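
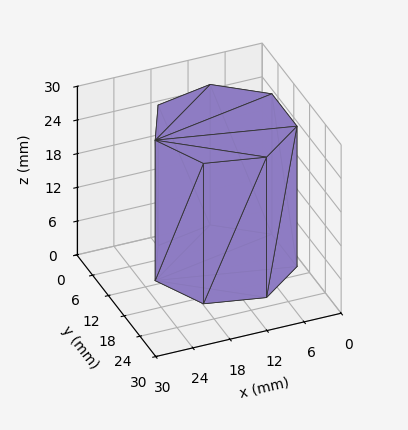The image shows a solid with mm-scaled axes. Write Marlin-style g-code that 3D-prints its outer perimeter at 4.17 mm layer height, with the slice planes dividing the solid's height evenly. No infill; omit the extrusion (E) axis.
Reading the render: the shape is a regular 7-sided prism (a cylinder approximated with 7 flat sides), circumscribed radius ≈ 11 mm, height ≈ 25 mm (dimensions read to the nearest mm from the axis ticks). For the g-code, the solid's height is divided into equal slices at the stated Δz and each level perimeter traced with G1 moves after a G0 lift.

; perimeter-only toolpath
G21 ; units = mm
G90 ; absolute positioning
G28 ; home
; layer 1
G0 Z4.17
G0 X22.00 Y11.00
G1 X17.86 Y19.60
G1 X8.55 Y21.72
G1 X1.09 Y15.77
G1 X1.09 Y6.23
G1 X8.55 Y0.28
G1 X17.86 Y2.40
G1 X22.00 Y11.00
; layer 2
G0 Z8.33
G0 X22.00 Y11.00
G1 X17.86 Y19.60
G1 X8.55 Y21.72
G1 X1.09 Y15.77
G1 X1.09 Y6.23
G1 X8.55 Y0.28
G1 X17.86 Y2.40
G1 X22.00 Y11.00
; layer 3
G0 Z12.50
G0 X22.00 Y11.00
G1 X17.86 Y19.60
G1 X8.55 Y21.72
G1 X1.09 Y15.77
G1 X1.09 Y6.23
G1 X8.55 Y0.28
G1 X17.86 Y2.40
G1 X22.00 Y11.00
; layer 4
G0 Z16.67
G0 X22.00 Y11.00
G1 X17.86 Y19.60
G1 X8.55 Y21.72
G1 X1.09 Y15.77
G1 X1.09 Y6.23
G1 X8.55 Y0.28
G1 X17.86 Y2.40
G1 X22.00 Y11.00
; layer 5
G0 Z20.83
G0 X22.00 Y11.00
G1 X17.86 Y19.60
G1 X8.55 Y21.72
G1 X1.09 Y15.77
G1 X1.09 Y6.23
G1 X8.55 Y0.28
G1 X17.86 Y2.40
G1 X22.00 Y11.00
; layer 6
G0 Z25.00
G0 X22.00 Y11.00
G1 X17.86 Y19.60
G1 X8.55 Y21.72
G1 X1.09 Y15.77
G1 X1.09 Y6.23
G1 X8.55 Y0.28
G1 X17.86 Y2.40
G1 X22.00 Y11.00
M2 ; end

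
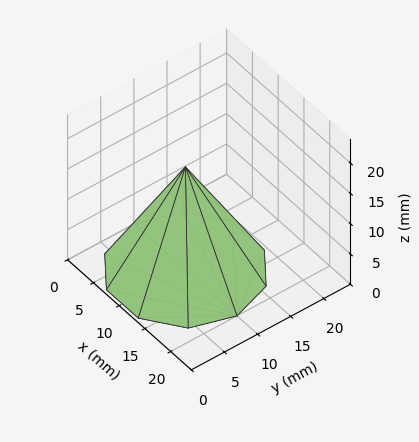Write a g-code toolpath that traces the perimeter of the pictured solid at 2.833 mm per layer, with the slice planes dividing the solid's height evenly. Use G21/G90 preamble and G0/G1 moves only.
Reading the render: the shape is a regular 10-sided pyramid, base circumscribed radius ≈ 10 mm, apex at z ≈ 17 mm (dimensions read to the nearest mm from the axis ticks). For the g-code, the solid's height is divided into equal slices at the stated Δz and each level perimeter traced with G1 moves after a G0 lift.

; perimeter-only toolpath
G21 ; units = mm
G90 ; absolute positioning
G28 ; home
; layer 1
G0 Z2.833
G0 X18.333 Y10.000
G1 X16.742 Y14.898
G1 X12.575 Y17.926
G1 X7.425 Y17.926
G1 X3.258 Y14.898
G1 X1.667 Y10.000
G1 X3.258 Y5.102
G1 X7.425 Y2.074
G1 X12.575 Y2.074
G1 X16.742 Y5.102
G1 X18.333 Y10.000
; layer 2
G0 Z5.667
G0 X16.667 Y10.000
G1 X15.393 Y13.919
G1 X12.060 Y16.341
G1 X7.940 Y16.341
G1 X4.607 Y13.919
G1 X3.333 Y10.000
G1 X4.607 Y6.081
G1 X7.940 Y3.659
G1 X12.060 Y3.659
G1 X15.393 Y6.081
G1 X16.667 Y10.000
; layer 3
G0 Z8.500
G0 X15.000 Y10.000
G1 X14.045 Y12.939
G1 X11.545 Y14.755
G1 X8.455 Y14.755
G1 X5.955 Y12.939
G1 X5.000 Y10.000
G1 X5.955 Y7.061
G1 X8.455 Y5.245
G1 X11.545 Y5.245
G1 X14.045 Y7.061
G1 X15.000 Y10.000
; layer 4
G0 Z11.333
G0 X13.333 Y10.000
G1 X12.697 Y11.959
G1 X11.030 Y13.170
G1 X8.970 Y13.170
G1 X7.303 Y11.959
G1 X6.667 Y10.000
G1 X7.303 Y8.041
G1 X8.970 Y6.830
G1 X11.030 Y6.830
G1 X12.697 Y8.041
G1 X13.333 Y10.000
; layer 5
G0 Z14.167
G0 X11.667 Y10.000
G1 X11.348 Y10.980
G1 X10.515 Y11.585
G1 X9.485 Y11.585
G1 X8.652 Y10.980
G1 X8.333 Y10.000
G1 X8.652 Y9.020
G1 X9.485 Y8.415
G1 X10.515 Y8.415
G1 X11.348 Y9.020
G1 X11.667 Y10.000
M2 ; end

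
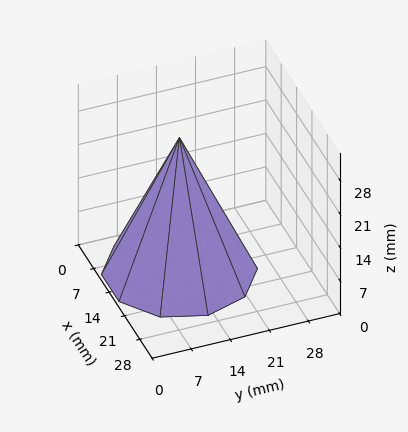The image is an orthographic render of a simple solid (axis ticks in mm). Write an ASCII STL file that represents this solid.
Reading the render: the shape is a regular 10-sided pyramid, base circumscribed radius ≈ 13 mm, apex at z ≈ 28 mm (dimensions read to the nearest mm from the axis ticks). For the STL, each face is triangulated and given an outward normal.

solid part
  facet normal 0.0000 0.0000 -1.0000
    outer loop
      vertex 17.0 25.4 0.0
      vertex 23.5 20.6 0.0
      vertex 26.0 13.0 0.0
    endloop
  endfacet
  facet normal 0.0000 0.0000 -1.0000
    outer loop
      vertex 9.0 25.4 0.0
      vertex 17.0 25.4 0.0
      vertex 26.0 13.0 0.0
    endloop
  endfacet
  facet normal 0.0000 0.0000 -1.0000
    outer loop
      vertex 2.5 20.6 0.0
      vertex 9.0 25.4 0.0
      vertex 26.0 13.0 0.0
    endloop
  endfacet
  facet normal 0.0000 0.0000 -1.0000
    outer loop
      vertex 0.0 13.0 0.0
      vertex 2.5 20.6 0.0
      vertex 26.0 13.0 0.0
    endloop
  endfacet
  facet normal 0.0000 0.0000 -1.0000
    outer loop
      vertex 2.5 5.4 0.0
      vertex 0.0 13.0 0.0
      vertex 26.0 13.0 0.0
    endloop
  endfacet
  facet normal 0.0000 0.0000 -1.0000
    outer loop
      vertex 9.0 0.6 0.0
      vertex 2.5 5.4 0.0
      vertex 26.0 13.0 0.0
    endloop
  endfacet
  facet normal 0.0000 0.0000 -1.0000
    outer loop
      vertex 17.0 0.6 0.0
      vertex 9.0 0.6 0.0
      vertex 26.0 13.0 0.0
    endloop
  endfacet
  facet normal 0.0000 0.0000 -1.0000
    outer loop
      vertex 23.5 5.4 0.0
      vertex 17.0 0.6 0.0
      vertex 26.0 13.0 0.0
    endloop
  endfacet
  facet normal 0.8691 0.2859 0.4035
    outer loop
      vertex 26.0 13.0 0.0
      vertex 23.5 20.6 0.0
      vertex 13.0 13.0 28.0
    endloop
  endfacet
  facet normal 0.5435 0.7360 0.4036
    outer loop
      vertex 23.5 20.6 0.0
      vertex 17.0 25.4 0.0
      vertex 13.0 13.0 28.0
    endloop
  endfacet
  facet normal 0.0000 0.9143 0.4049
    outer loop
      vertex 17.0 25.4 0.0
      vertex 9.0 25.4 0.0
      vertex 13.0 13.0 28.0
    endloop
  endfacet
  facet normal -0.5435 0.7360 0.4036
    outer loop
      vertex 9.0 25.4 0.0
      vertex 2.5 20.6 0.0
      vertex 13.0 13.0 28.0
    endloop
  endfacet
  facet normal -0.8691 0.2859 0.4035
    outer loop
      vertex 2.5 20.6 0.0
      vertex 0.0 13.0 0.0
      vertex 13.0 13.0 28.0
    endloop
  endfacet
  facet normal -0.8691 -0.2859 0.4035
    outer loop
      vertex 0.0 13.0 0.0
      vertex 2.5 5.4 0.0
      vertex 13.0 13.0 28.0
    endloop
  endfacet
  facet normal -0.5435 -0.7360 0.4036
    outer loop
      vertex 2.5 5.4 0.0
      vertex 9.0 0.6 0.0
      vertex 13.0 13.0 28.0
    endloop
  endfacet
  facet normal 0.0000 -0.9143 0.4049
    outer loop
      vertex 9.0 0.6 0.0
      vertex 17.0 0.6 0.0
      vertex 13.0 13.0 28.0
    endloop
  endfacet
  facet normal 0.5435 -0.7360 0.4036
    outer loop
      vertex 17.0 0.6 0.0
      vertex 23.5 5.4 0.0
      vertex 13.0 13.0 28.0
    endloop
  endfacet
  facet normal 0.8691 -0.2859 0.4035
    outer loop
      vertex 23.5 5.4 0.0
      vertex 26.0 13.0 0.0
      vertex 13.0 13.0 28.0
    endloop
  endfacet
endsolid part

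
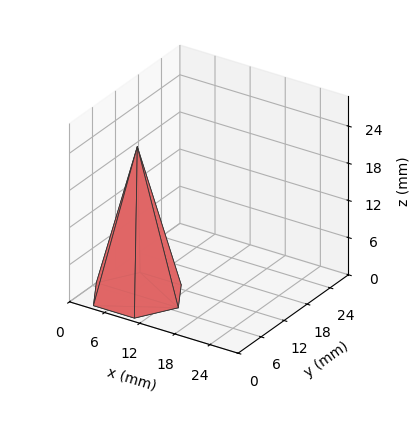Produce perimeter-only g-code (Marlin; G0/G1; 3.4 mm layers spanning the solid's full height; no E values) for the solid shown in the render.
Reading the render: the shape is a regular 6-sided pyramid, base circumscribed radius ≈ 7 mm, apex at z ≈ 24 mm (dimensions read to the nearest mm from the axis ticks). For the g-code, the solid's height is divided into equal slices at the stated Δz and each level perimeter traced with G1 moves after a G0 lift.

; perimeter-only toolpath
G21 ; units = mm
G90 ; absolute positioning
G28 ; home
; layer 1
G0 Z3.4
G0 X13.0 Y7.0
G1 X10.0 Y12.2
G1 X4.0 Y12.2
G1 X1.0 Y7.0
G1 X4.0 Y1.8
G1 X10.0 Y1.8
G1 X13.0 Y7.0
; layer 2
G0 Z6.9
G0 X12.0 Y7.0
G1 X9.5 Y11.4
G1 X4.5 Y11.4
G1 X2.0 Y7.0
G1 X4.5 Y2.6
G1 X9.5 Y2.6
G1 X12.0 Y7.0
; layer 3
G0 Z10.3
G0 X11.0 Y7.0
G1 X9.0 Y10.5
G1 X5.0 Y10.5
G1 X3.0 Y7.0
G1 X5.0 Y3.5
G1 X9.0 Y3.5
G1 X11.0 Y7.0
; layer 4
G0 Z13.7
G0 X10.0 Y7.0
G1 X8.5 Y9.6
G1 X5.5 Y9.6
G1 X4.0 Y7.0
G1 X5.5 Y4.4
G1 X8.5 Y4.4
G1 X10.0 Y7.0
; layer 5
G0 Z17.1
G0 X9.0 Y7.0
G1 X8.0 Y8.7
G1 X6.0 Y8.7
G1 X5.0 Y7.0
G1 X6.0 Y5.3
G1 X8.0 Y5.3
G1 X9.0 Y7.0
; layer 6
G0 Z20.6
G0 X8.0 Y7.0
G1 X7.5 Y7.9
G1 X6.5 Y7.9
G1 X6.0 Y7.0
G1 X6.5 Y6.1
G1 X7.5 Y6.1
G1 X8.0 Y7.0
M2 ; end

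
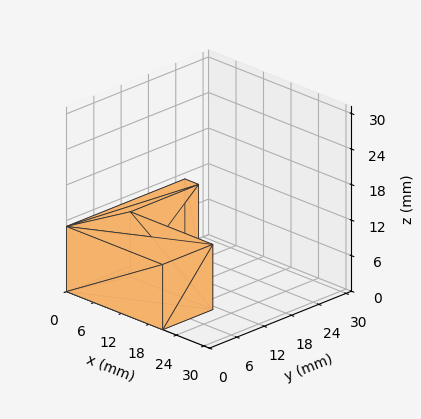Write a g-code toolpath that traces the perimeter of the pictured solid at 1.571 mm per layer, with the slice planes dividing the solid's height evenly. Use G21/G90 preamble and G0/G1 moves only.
Reading the render: the shape is an L-shaped prism: outer 21 × 26 mm, arm thicknesses ≈ 11 mm (horizontal) and 3 mm (vertical), extruded 11 mm in z (dimensions read to the nearest mm from the axis ticks). For the g-code, the solid's height is divided into equal slices at the stated Δz and each level perimeter traced with G1 moves after a G0 lift.

; perimeter-only toolpath
G21 ; units = mm
G90 ; absolute positioning
G28 ; home
; layer 1
G0 Z1.571
G0 X0.000 Y0.000
G1 X21.000 Y0.000
G1 X21.000 Y11.000
G1 X3.000 Y11.000
G1 X3.000 Y26.000
G1 X0.000 Y26.000
G1 X0.000 Y0.000
; layer 2
G0 Z3.143
G0 X0.000 Y0.000
G1 X21.000 Y0.000
G1 X21.000 Y11.000
G1 X3.000 Y11.000
G1 X3.000 Y26.000
G1 X0.000 Y26.000
G1 X0.000 Y0.000
; layer 3
G0 Z4.714
G0 X0.000 Y0.000
G1 X21.000 Y0.000
G1 X21.000 Y11.000
G1 X3.000 Y11.000
G1 X3.000 Y26.000
G1 X0.000 Y26.000
G1 X0.000 Y0.000
; layer 4
G0 Z6.286
G0 X0.000 Y0.000
G1 X21.000 Y0.000
G1 X21.000 Y11.000
G1 X3.000 Y11.000
G1 X3.000 Y26.000
G1 X0.000 Y26.000
G1 X0.000 Y0.000
; layer 5
G0 Z7.857
G0 X0.000 Y0.000
G1 X21.000 Y0.000
G1 X21.000 Y11.000
G1 X3.000 Y11.000
G1 X3.000 Y26.000
G1 X0.000 Y26.000
G1 X0.000 Y0.000
; layer 6
G0 Z9.429
G0 X0.000 Y0.000
G1 X21.000 Y0.000
G1 X21.000 Y11.000
G1 X3.000 Y11.000
G1 X3.000 Y26.000
G1 X0.000 Y26.000
G1 X0.000 Y0.000
; layer 7
G0 Z11.000
G0 X0.000 Y0.000
G1 X21.000 Y0.000
G1 X21.000 Y11.000
G1 X3.000 Y11.000
G1 X3.000 Y26.000
G1 X0.000 Y26.000
G1 X0.000 Y0.000
M2 ; end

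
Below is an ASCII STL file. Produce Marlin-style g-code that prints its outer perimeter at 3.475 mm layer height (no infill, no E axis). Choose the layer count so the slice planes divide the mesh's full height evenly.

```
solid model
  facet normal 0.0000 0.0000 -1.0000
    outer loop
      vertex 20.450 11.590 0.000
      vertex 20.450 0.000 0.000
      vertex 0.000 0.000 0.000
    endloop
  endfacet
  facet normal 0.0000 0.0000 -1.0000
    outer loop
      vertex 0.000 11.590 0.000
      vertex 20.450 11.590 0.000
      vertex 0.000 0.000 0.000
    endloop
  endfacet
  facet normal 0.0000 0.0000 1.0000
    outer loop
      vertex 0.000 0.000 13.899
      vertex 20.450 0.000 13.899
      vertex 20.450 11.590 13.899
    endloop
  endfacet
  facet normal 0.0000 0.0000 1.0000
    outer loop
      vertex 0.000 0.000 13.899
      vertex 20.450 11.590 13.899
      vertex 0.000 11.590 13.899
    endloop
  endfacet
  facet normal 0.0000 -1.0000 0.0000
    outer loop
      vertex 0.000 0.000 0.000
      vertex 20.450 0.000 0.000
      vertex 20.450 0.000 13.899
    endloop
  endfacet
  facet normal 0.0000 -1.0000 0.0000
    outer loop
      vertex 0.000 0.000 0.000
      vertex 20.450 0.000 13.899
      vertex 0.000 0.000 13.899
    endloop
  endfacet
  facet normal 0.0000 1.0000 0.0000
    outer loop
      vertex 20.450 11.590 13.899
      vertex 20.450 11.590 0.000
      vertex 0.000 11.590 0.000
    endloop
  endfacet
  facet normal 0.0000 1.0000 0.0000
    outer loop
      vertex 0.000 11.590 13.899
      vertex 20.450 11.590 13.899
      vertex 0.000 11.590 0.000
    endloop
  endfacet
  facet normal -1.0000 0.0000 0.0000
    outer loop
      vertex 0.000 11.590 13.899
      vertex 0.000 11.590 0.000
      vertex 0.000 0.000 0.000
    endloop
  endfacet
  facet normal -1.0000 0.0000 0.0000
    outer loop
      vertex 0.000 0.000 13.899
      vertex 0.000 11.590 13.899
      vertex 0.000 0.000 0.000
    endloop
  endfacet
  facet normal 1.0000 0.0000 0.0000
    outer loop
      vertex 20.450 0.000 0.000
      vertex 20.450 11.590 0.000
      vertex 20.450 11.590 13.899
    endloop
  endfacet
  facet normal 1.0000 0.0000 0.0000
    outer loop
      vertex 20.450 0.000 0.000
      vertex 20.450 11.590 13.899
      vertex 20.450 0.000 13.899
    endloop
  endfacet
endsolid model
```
; perimeter-only toolpath
G21 ; units = mm
G90 ; absolute positioning
G28 ; home
; layer 1
G0 Z3.475
G0 X0.000 Y0.000
G1 X20.450 Y0.000
G1 X20.450 Y11.590
G1 X0.000 Y11.590
G1 X0.000 Y0.000
; layer 2
G0 Z6.949
G0 X0.000 Y0.000
G1 X20.450 Y0.000
G1 X20.450 Y11.590
G1 X0.000 Y11.590
G1 X0.000 Y0.000
; layer 3
G0 Z10.424
G0 X0.000 Y0.000
G1 X20.450 Y0.000
G1 X20.450 Y11.590
G1 X0.000 Y11.590
G1 X0.000 Y0.000
; layer 4
G0 Z13.899
G0 X0.000 Y0.000
G1 X20.450 Y0.000
G1 X20.450 Y11.590
G1 X0.000 Y11.590
G1 X0.000 Y0.000
M2 ; end

The solid is a rectangular box, roughly 20.4 × 11.6 mm footprint and 13.9 mm tall. Slicing at Δz = 3.475 mm — 4 equal slices spanning the solid's height, so layer i sits at z = i·h/4 — gives 4 non-empty perimeters. Each is a 4-segment closed polygon; G0 lifts to the layer z and rapids to the start vertex, then G1 traces the edges.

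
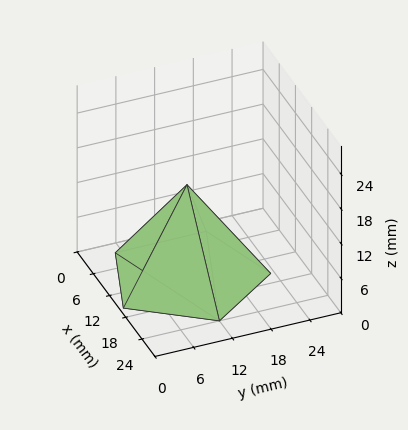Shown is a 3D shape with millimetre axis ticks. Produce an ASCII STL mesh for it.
Reading the render: the shape is a regular 5-sided pyramid, base circumscribed radius ≈ 12 mm, apex at z ≈ 16 mm (dimensions read to the nearest mm from the axis ticks). For the STL, each face is triangulated and given an outward normal.

solid part
  facet normal 0.0000 0.0000 -1.0000
    outer loop
      vertex 2.292 19.053 0.000
      vertex 15.708 23.413 0.000
      vertex 24.000 12.000 0.000
    endloop
  endfacet
  facet normal 0.0000 0.0000 -1.0000
    outer loop
      vertex 2.292 4.947 0.000
      vertex 2.292 19.053 0.000
      vertex 24.000 12.000 0.000
    endloop
  endfacet
  facet normal 0.0000 0.0000 -1.0000
    outer loop
      vertex 15.708 0.587 0.000
      vertex 2.292 4.947 0.000
      vertex 24.000 12.000 0.000
    endloop
  endfacet
  facet normal 0.6917 0.5025 0.5187
    outer loop
      vertex 24.000 12.000 0.000
      vertex 15.708 23.413 0.000
      vertex 12.000 12.000 16.000
    endloop
  endfacet
  facet normal -0.2642 0.8131 0.5187
    outer loop
      vertex 15.708 23.413 0.000
      vertex 2.292 19.053 0.000
      vertex 12.000 12.000 16.000
    endloop
  endfacet
  facet normal -0.8549 0.0000 0.5187
    outer loop
      vertex 2.292 19.053 0.000
      vertex 2.292 4.947 0.000
      vertex 12.000 12.000 16.000
    endloop
  endfacet
  facet normal -0.2642 -0.8131 0.5187
    outer loop
      vertex 2.292 4.947 0.000
      vertex 15.708 0.587 0.000
      vertex 12.000 12.000 16.000
    endloop
  endfacet
  facet normal 0.6917 -0.5025 0.5187
    outer loop
      vertex 15.708 0.587 0.000
      vertex 24.000 12.000 0.000
      vertex 12.000 12.000 16.000
    endloop
  endfacet
endsolid part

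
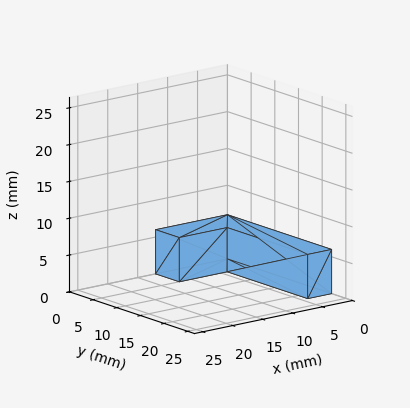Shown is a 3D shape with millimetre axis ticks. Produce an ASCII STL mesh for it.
Reading the render: the shape is an L-shaped prism: outer 12 × 22 mm, arm thicknesses ≈ 5 mm (horizontal) and 4 mm (vertical), extruded 6 mm in z (dimensions read to the nearest mm from the axis ticks). For the STL, each face is triangulated and given an outward normal.

solid part
  facet normal 0.0000 0.0000 -1.0000
    outer loop
      vertex 12.0 5.0 0.0
      vertex 12.0 0.0 0.0
      vertex 0.0 0.0 0.0
    endloop
  endfacet
  facet normal 0.0000 0.0000 -1.0000
    outer loop
      vertex 4.0 5.0 0.0
      vertex 12.0 5.0 0.0
      vertex 0.0 0.0 0.0
    endloop
  endfacet
  facet normal 0.0000 0.0000 -1.0000
    outer loop
      vertex 4.0 22.0 0.0
      vertex 4.0 5.0 0.0
      vertex 0.0 0.0 0.0
    endloop
  endfacet
  facet normal 0.0000 0.0000 -1.0000
    outer loop
      vertex 0.0 22.0 0.0
      vertex 4.0 22.0 0.0
      vertex 0.0 0.0 0.0
    endloop
  endfacet
  facet normal 0.0000 0.0000 1.0000
    outer loop
      vertex 0.0 0.0 6.0
      vertex 12.0 0.0 6.0
      vertex 12.0 5.0 6.0
    endloop
  endfacet
  facet normal 0.0000 0.0000 1.0000
    outer loop
      vertex 0.0 0.0 6.0
      vertex 12.0 5.0 6.0
      vertex 4.0 5.0 6.0
    endloop
  endfacet
  facet normal 0.0000 0.0000 1.0000
    outer loop
      vertex 0.0 0.0 6.0
      vertex 4.0 5.0 6.0
      vertex 4.0 22.0 6.0
    endloop
  endfacet
  facet normal 0.0000 0.0000 1.0000
    outer loop
      vertex 0.0 0.0 6.0
      vertex 4.0 22.0 6.0
      vertex 0.0 22.0 6.0
    endloop
  endfacet
  facet normal 0.0000 -1.0000 0.0000
    outer loop
      vertex 0.0 0.0 0.0
      vertex 12.0 0.0 0.0
      vertex 12.0 0.0 6.0
    endloop
  endfacet
  facet normal 0.0000 -1.0000 0.0000
    outer loop
      vertex 0.0 0.0 0.0
      vertex 12.0 0.0 6.0
      vertex 0.0 0.0 6.0
    endloop
  endfacet
  facet normal 1.0000 0.0000 0.0000
    outer loop
      vertex 12.0 0.0 0.0
      vertex 12.0 5.0 0.0
      vertex 12.0 5.0 6.0
    endloop
  endfacet
  facet normal 1.0000 0.0000 0.0000
    outer loop
      vertex 12.0 0.0 0.0
      vertex 12.0 5.0 6.0
      vertex 12.0 0.0 6.0
    endloop
  endfacet
  facet normal 0.0000 1.0000 0.0000
    outer loop
      vertex 12.0 5.0 0.0
      vertex 4.0 5.0 0.0
      vertex 4.0 5.0 6.0
    endloop
  endfacet
  facet normal 0.0000 1.0000 0.0000
    outer loop
      vertex 12.0 5.0 0.0
      vertex 4.0 5.0 6.0
      vertex 12.0 5.0 6.0
    endloop
  endfacet
  facet normal 1.0000 0.0000 0.0000
    outer loop
      vertex 4.0 5.0 0.0
      vertex 4.0 22.0 0.0
      vertex 4.0 22.0 6.0
    endloop
  endfacet
  facet normal 1.0000 0.0000 0.0000
    outer loop
      vertex 4.0 5.0 0.0
      vertex 4.0 22.0 6.0
      vertex 4.0 5.0 6.0
    endloop
  endfacet
  facet normal 0.0000 1.0000 0.0000
    outer loop
      vertex 4.0 22.0 0.0
      vertex 0.0 22.0 0.0
      vertex 0.0 22.0 6.0
    endloop
  endfacet
  facet normal 0.0000 1.0000 0.0000
    outer loop
      vertex 4.0 22.0 0.0
      vertex 0.0 22.0 6.0
      vertex 4.0 22.0 6.0
    endloop
  endfacet
  facet normal -1.0000 0.0000 0.0000
    outer loop
      vertex 0.0 22.0 0.0
      vertex 0.0 0.0 0.0
      vertex 0.0 0.0 6.0
    endloop
  endfacet
  facet normal -1.0000 0.0000 0.0000
    outer loop
      vertex 0.0 22.0 0.0
      vertex 0.0 0.0 6.0
      vertex 0.0 22.0 6.0
    endloop
  endfacet
endsolid part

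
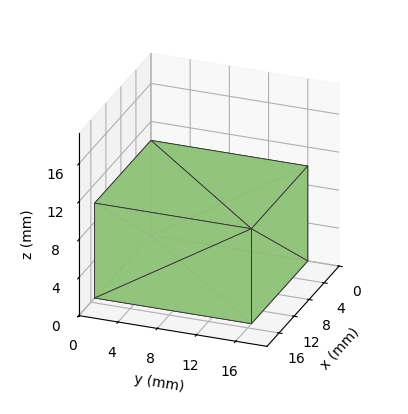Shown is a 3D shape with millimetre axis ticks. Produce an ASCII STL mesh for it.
Reading the render: the shape is a rectangular box, roughly 15 × 16 mm footprint and 10 mm tall (dimensions read to the nearest mm from the axis ticks). For the STL, each face is triangulated and given an outward normal.

solid part
  facet normal 0.0000 0.0000 -1.0000
    outer loop
      vertex 15.0 16.0 0.0
      vertex 15.0 0.0 0.0
      vertex 0.0 0.0 0.0
    endloop
  endfacet
  facet normal 0.0000 0.0000 -1.0000
    outer loop
      vertex 0.0 16.0 0.0
      vertex 15.0 16.0 0.0
      vertex 0.0 0.0 0.0
    endloop
  endfacet
  facet normal 0.0000 0.0000 1.0000
    outer loop
      vertex 0.0 0.0 10.0
      vertex 15.0 0.0 10.0
      vertex 15.0 16.0 10.0
    endloop
  endfacet
  facet normal 0.0000 0.0000 1.0000
    outer loop
      vertex 0.0 0.0 10.0
      vertex 15.0 16.0 10.0
      vertex 0.0 16.0 10.0
    endloop
  endfacet
  facet normal 0.0000 -1.0000 0.0000
    outer loop
      vertex 0.0 0.0 0.0
      vertex 15.0 0.0 0.0
      vertex 15.0 0.0 10.0
    endloop
  endfacet
  facet normal 0.0000 -1.0000 0.0000
    outer loop
      vertex 0.0 0.0 0.0
      vertex 15.0 0.0 10.0
      vertex 0.0 0.0 10.0
    endloop
  endfacet
  facet normal 0.0000 1.0000 0.0000
    outer loop
      vertex 15.0 16.0 10.0
      vertex 15.0 16.0 0.0
      vertex 0.0 16.0 0.0
    endloop
  endfacet
  facet normal 0.0000 1.0000 0.0000
    outer loop
      vertex 0.0 16.0 10.0
      vertex 15.0 16.0 10.0
      vertex 0.0 16.0 0.0
    endloop
  endfacet
  facet normal -1.0000 0.0000 0.0000
    outer loop
      vertex 0.0 16.0 10.0
      vertex 0.0 16.0 0.0
      vertex 0.0 0.0 0.0
    endloop
  endfacet
  facet normal -1.0000 0.0000 0.0000
    outer loop
      vertex 0.0 0.0 10.0
      vertex 0.0 16.0 10.0
      vertex 0.0 0.0 0.0
    endloop
  endfacet
  facet normal 1.0000 0.0000 0.0000
    outer loop
      vertex 15.0 0.0 0.0
      vertex 15.0 16.0 0.0
      vertex 15.0 16.0 10.0
    endloop
  endfacet
  facet normal 1.0000 0.0000 0.0000
    outer loop
      vertex 15.0 0.0 0.0
      vertex 15.0 16.0 10.0
      vertex 15.0 0.0 10.0
    endloop
  endfacet
endsolid part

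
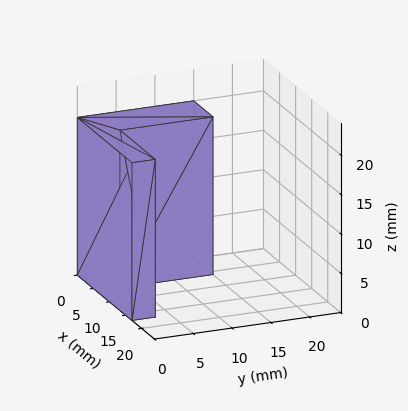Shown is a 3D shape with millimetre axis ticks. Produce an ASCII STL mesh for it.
Reading the render: the shape is an L-shaped prism: outer 17 × 15 mm, arm thicknesses ≈ 3 mm (horizontal) and 6 mm (vertical), extruded 20 mm in z (dimensions read to the nearest mm from the axis ticks). For the STL, each face is triangulated and given an outward normal.

solid part
  facet normal 0.0000 0.0000 -1.0000
    outer loop
      vertex 17.0 3.0 0.0
      vertex 17.0 0.0 0.0
      vertex 0.0 0.0 0.0
    endloop
  endfacet
  facet normal 0.0000 0.0000 -1.0000
    outer loop
      vertex 6.0 3.0 0.0
      vertex 17.0 3.0 0.0
      vertex 0.0 0.0 0.0
    endloop
  endfacet
  facet normal 0.0000 0.0000 -1.0000
    outer loop
      vertex 6.0 15.0 0.0
      vertex 6.0 3.0 0.0
      vertex 0.0 0.0 0.0
    endloop
  endfacet
  facet normal 0.0000 0.0000 -1.0000
    outer loop
      vertex 0.0 15.0 0.0
      vertex 6.0 15.0 0.0
      vertex 0.0 0.0 0.0
    endloop
  endfacet
  facet normal 0.0000 0.0000 1.0000
    outer loop
      vertex 0.0 0.0 20.0
      vertex 17.0 0.0 20.0
      vertex 17.0 3.0 20.0
    endloop
  endfacet
  facet normal 0.0000 0.0000 1.0000
    outer loop
      vertex 0.0 0.0 20.0
      vertex 17.0 3.0 20.0
      vertex 6.0 3.0 20.0
    endloop
  endfacet
  facet normal 0.0000 0.0000 1.0000
    outer loop
      vertex 0.0 0.0 20.0
      vertex 6.0 3.0 20.0
      vertex 6.0 15.0 20.0
    endloop
  endfacet
  facet normal 0.0000 0.0000 1.0000
    outer loop
      vertex 0.0 0.0 20.0
      vertex 6.0 15.0 20.0
      vertex 0.0 15.0 20.0
    endloop
  endfacet
  facet normal 0.0000 -1.0000 0.0000
    outer loop
      vertex 0.0 0.0 0.0
      vertex 17.0 0.0 0.0
      vertex 17.0 0.0 20.0
    endloop
  endfacet
  facet normal 0.0000 -1.0000 0.0000
    outer loop
      vertex 0.0 0.0 0.0
      vertex 17.0 0.0 20.0
      vertex 0.0 0.0 20.0
    endloop
  endfacet
  facet normal 1.0000 0.0000 0.0000
    outer loop
      vertex 17.0 0.0 0.0
      vertex 17.0 3.0 0.0
      vertex 17.0 3.0 20.0
    endloop
  endfacet
  facet normal 1.0000 0.0000 0.0000
    outer loop
      vertex 17.0 0.0 0.0
      vertex 17.0 3.0 20.0
      vertex 17.0 0.0 20.0
    endloop
  endfacet
  facet normal 0.0000 1.0000 0.0000
    outer loop
      vertex 17.0 3.0 0.0
      vertex 6.0 3.0 0.0
      vertex 6.0 3.0 20.0
    endloop
  endfacet
  facet normal 0.0000 1.0000 0.0000
    outer loop
      vertex 17.0 3.0 0.0
      vertex 6.0 3.0 20.0
      vertex 17.0 3.0 20.0
    endloop
  endfacet
  facet normal 1.0000 0.0000 0.0000
    outer loop
      vertex 6.0 3.0 0.0
      vertex 6.0 15.0 0.0
      vertex 6.0 15.0 20.0
    endloop
  endfacet
  facet normal 1.0000 0.0000 0.0000
    outer loop
      vertex 6.0 3.0 0.0
      vertex 6.0 15.0 20.0
      vertex 6.0 3.0 20.0
    endloop
  endfacet
  facet normal 0.0000 1.0000 0.0000
    outer loop
      vertex 6.0 15.0 0.0
      vertex 0.0 15.0 0.0
      vertex 0.0 15.0 20.0
    endloop
  endfacet
  facet normal 0.0000 1.0000 0.0000
    outer loop
      vertex 6.0 15.0 0.0
      vertex 0.0 15.0 20.0
      vertex 6.0 15.0 20.0
    endloop
  endfacet
  facet normal -1.0000 0.0000 0.0000
    outer loop
      vertex 0.0 15.0 0.0
      vertex 0.0 0.0 0.0
      vertex 0.0 0.0 20.0
    endloop
  endfacet
  facet normal -1.0000 0.0000 0.0000
    outer loop
      vertex 0.0 15.0 0.0
      vertex 0.0 0.0 20.0
      vertex 0.0 15.0 20.0
    endloop
  endfacet
endsolid part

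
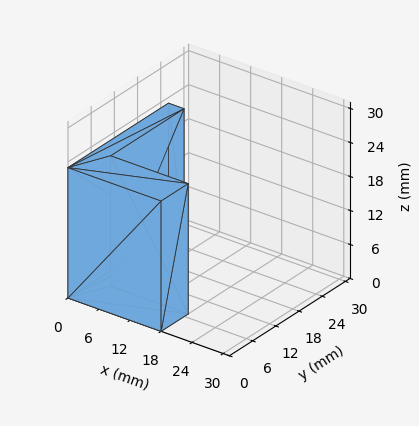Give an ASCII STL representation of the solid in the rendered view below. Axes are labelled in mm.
Reading the render: the shape is an L-shaped prism: outer 18 × 26 mm, arm thicknesses ≈ 7 mm (horizontal) and 3 mm (vertical), extruded 23 mm in z (dimensions read to the nearest mm from the axis ticks). For the STL, each face is triangulated and given an outward normal.

solid part
  facet normal 0.0000 0.0000 -1.0000
    outer loop
      vertex 18.00 7.00 0.00
      vertex 18.00 0.00 0.00
      vertex 0.00 0.00 0.00
    endloop
  endfacet
  facet normal 0.0000 0.0000 -1.0000
    outer loop
      vertex 3.00 7.00 0.00
      vertex 18.00 7.00 0.00
      vertex 0.00 0.00 0.00
    endloop
  endfacet
  facet normal 0.0000 0.0000 -1.0000
    outer loop
      vertex 3.00 26.00 0.00
      vertex 3.00 7.00 0.00
      vertex 0.00 0.00 0.00
    endloop
  endfacet
  facet normal 0.0000 0.0000 -1.0000
    outer loop
      vertex 0.00 26.00 0.00
      vertex 3.00 26.00 0.00
      vertex 0.00 0.00 0.00
    endloop
  endfacet
  facet normal 0.0000 0.0000 1.0000
    outer loop
      vertex 0.00 0.00 23.00
      vertex 18.00 0.00 23.00
      vertex 18.00 7.00 23.00
    endloop
  endfacet
  facet normal 0.0000 0.0000 1.0000
    outer loop
      vertex 0.00 0.00 23.00
      vertex 18.00 7.00 23.00
      vertex 3.00 7.00 23.00
    endloop
  endfacet
  facet normal 0.0000 0.0000 1.0000
    outer loop
      vertex 0.00 0.00 23.00
      vertex 3.00 7.00 23.00
      vertex 3.00 26.00 23.00
    endloop
  endfacet
  facet normal 0.0000 0.0000 1.0000
    outer loop
      vertex 0.00 0.00 23.00
      vertex 3.00 26.00 23.00
      vertex 0.00 26.00 23.00
    endloop
  endfacet
  facet normal 0.0000 -1.0000 0.0000
    outer loop
      vertex 0.00 0.00 0.00
      vertex 18.00 0.00 0.00
      vertex 18.00 0.00 23.00
    endloop
  endfacet
  facet normal 0.0000 -1.0000 0.0000
    outer loop
      vertex 0.00 0.00 0.00
      vertex 18.00 0.00 23.00
      vertex 0.00 0.00 23.00
    endloop
  endfacet
  facet normal 1.0000 0.0000 0.0000
    outer loop
      vertex 18.00 0.00 0.00
      vertex 18.00 7.00 0.00
      vertex 18.00 7.00 23.00
    endloop
  endfacet
  facet normal 1.0000 0.0000 0.0000
    outer loop
      vertex 18.00 0.00 0.00
      vertex 18.00 7.00 23.00
      vertex 18.00 0.00 23.00
    endloop
  endfacet
  facet normal 0.0000 1.0000 0.0000
    outer loop
      vertex 18.00 7.00 0.00
      vertex 3.00 7.00 0.00
      vertex 3.00 7.00 23.00
    endloop
  endfacet
  facet normal 0.0000 1.0000 0.0000
    outer loop
      vertex 18.00 7.00 0.00
      vertex 3.00 7.00 23.00
      vertex 18.00 7.00 23.00
    endloop
  endfacet
  facet normal 1.0000 0.0000 0.0000
    outer loop
      vertex 3.00 7.00 0.00
      vertex 3.00 26.00 0.00
      vertex 3.00 26.00 23.00
    endloop
  endfacet
  facet normal 1.0000 0.0000 0.0000
    outer loop
      vertex 3.00 7.00 0.00
      vertex 3.00 26.00 23.00
      vertex 3.00 7.00 23.00
    endloop
  endfacet
  facet normal 0.0000 1.0000 0.0000
    outer loop
      vertex 3.00 26.00 0.00
      vertex 0.00 26.00 0.00
      vertex 0.00 26.00 23.00
    endloop
  endfacet
  facet normal 0.0000 1.0000 0.0000
    outer loop
      vertex 3.00 26.00 0.00
      vertex 0.00 26.00 23.00
      vertex 3.00 26.00 23.00
    endloop
  endfacet
  facet normal -1.0000 0.0000 0.0000
    outer loop
      vertex 0.00 26.00 0.00
      vertex 0.00 0.00 0.00
      vertex 0.00 0.00 23.00
    endloop
  endfacet
  facet normal -1.0000 0.0000 0.0000
    outer loop
      vertex 0.00 26.00 0.00
      vertex 0.00 0.00 23.00
      vertex 0.00 26.00 23.00
    endloop
  endfacet
endsolid part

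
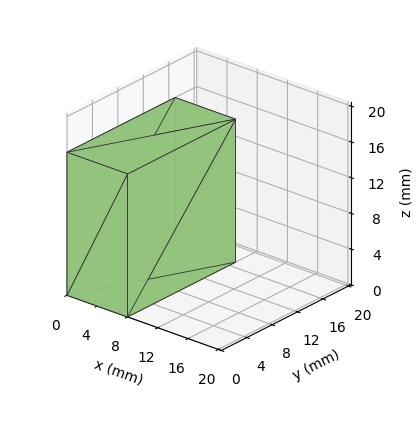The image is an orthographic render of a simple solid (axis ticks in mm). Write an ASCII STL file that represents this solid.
Reading the render: the shape is a rectangular box, roughly 8 × 17 mm footprint and 16 mm tall (dimensions read to the nearest mm from the axis ticks). For the STL, each face is triangulated and given an outward normal.

solid part
  facet normal 0.0000 0.0000 -1.0000
    outer loop
      vertex 8.00 17.00 0.00
      vertex 8.00 0.00 0.00
      vertex 0.00 0.00 0.00
    endloop
  endfacet
  facet normal 0.0000 0.0000 -1.0000
    outer loop
      vertex 0.00 17.00 0.00
      vertex 8.00 17.00 0.00
      vertex 0.00 0.00 0.00
    endloop
  endfacet
  facet normal 0.0000 0.0000 1.0000
    outer loop
      vertex 0.00 0.00 16.00
      vertex 8.00 0.00 16.00
      vertex 8.00 17.00 16.00
    endloop
  endfacet
  facet normal 0.0000 0.0000 1.0000
    outer loop
      vertex 0.00 0.00 16.00
      vertex 8.00 17.00 16.00
      vertex 0.00 17.00 16.00
    endloop
  endfacet
  facet normal 0.0000 -1.0000 0.0000
    outer loop
      vertex 0.00 0.00 0.00
      vertex 8.00 0.00 0.00
      vertex 8.00 0.00 16.00
    endloop
  endfacet
  facet normal 0.0000 -1.0000 0.0000
    outer loop
      vertex 0.00 0.00 0.00
      vertex 8.00 0.00 16.00
      vertex 0.00 0.00 16.00
    endloop
  endfacet
  facet normal 0.0000 1.0000 0.0000
    outer loop
      vertex 8.00 17.00 16.00
      vertex 8.00 17.00 0.00
      vertex 0.00 17.00 0.00
    endloop
  endfacet
  facet normal 0.0000 1.0000 0.0000
    outer loop
      vertex 0.00 17.00 16.00
      vertex 8.00 17.00 16.00
      vertex 0.00 17.00 0.00
    endloop
  endfacet
  facet normal -1.0000 0.0000 0.0000
    outer loop
      vertex 0.00 17.00 16.00
      vertex 0.00 17.00 0.00
      vertex 0.00 0.00 0.00
    endloop
  endfacet
  facet normal -1.0000 0.0000 0.0000
    outer loop
      vertex 0.00 0.00 16.00
      vertex 0.00 17.00 16.00
      vertex 0.00 0.00 0.00
    endloop
  endfacet
  facet normal 1.0000 0.0000 0.0000
    outer loop
      vertex 8.00 0.00 0.00
      vertex 8.00 17.00 0.00
      vertex 8.00 17.00 16.00
    endloop
  endfacet
  facet normal 1.0000 0.0000 0.0000
    outer loop
      vertex 8.00 0.00 0.00
      vertex 8.00 17.00 16.00
      vertex 8.00 0.00 16.00
    endloop
  endfacet
endsolid part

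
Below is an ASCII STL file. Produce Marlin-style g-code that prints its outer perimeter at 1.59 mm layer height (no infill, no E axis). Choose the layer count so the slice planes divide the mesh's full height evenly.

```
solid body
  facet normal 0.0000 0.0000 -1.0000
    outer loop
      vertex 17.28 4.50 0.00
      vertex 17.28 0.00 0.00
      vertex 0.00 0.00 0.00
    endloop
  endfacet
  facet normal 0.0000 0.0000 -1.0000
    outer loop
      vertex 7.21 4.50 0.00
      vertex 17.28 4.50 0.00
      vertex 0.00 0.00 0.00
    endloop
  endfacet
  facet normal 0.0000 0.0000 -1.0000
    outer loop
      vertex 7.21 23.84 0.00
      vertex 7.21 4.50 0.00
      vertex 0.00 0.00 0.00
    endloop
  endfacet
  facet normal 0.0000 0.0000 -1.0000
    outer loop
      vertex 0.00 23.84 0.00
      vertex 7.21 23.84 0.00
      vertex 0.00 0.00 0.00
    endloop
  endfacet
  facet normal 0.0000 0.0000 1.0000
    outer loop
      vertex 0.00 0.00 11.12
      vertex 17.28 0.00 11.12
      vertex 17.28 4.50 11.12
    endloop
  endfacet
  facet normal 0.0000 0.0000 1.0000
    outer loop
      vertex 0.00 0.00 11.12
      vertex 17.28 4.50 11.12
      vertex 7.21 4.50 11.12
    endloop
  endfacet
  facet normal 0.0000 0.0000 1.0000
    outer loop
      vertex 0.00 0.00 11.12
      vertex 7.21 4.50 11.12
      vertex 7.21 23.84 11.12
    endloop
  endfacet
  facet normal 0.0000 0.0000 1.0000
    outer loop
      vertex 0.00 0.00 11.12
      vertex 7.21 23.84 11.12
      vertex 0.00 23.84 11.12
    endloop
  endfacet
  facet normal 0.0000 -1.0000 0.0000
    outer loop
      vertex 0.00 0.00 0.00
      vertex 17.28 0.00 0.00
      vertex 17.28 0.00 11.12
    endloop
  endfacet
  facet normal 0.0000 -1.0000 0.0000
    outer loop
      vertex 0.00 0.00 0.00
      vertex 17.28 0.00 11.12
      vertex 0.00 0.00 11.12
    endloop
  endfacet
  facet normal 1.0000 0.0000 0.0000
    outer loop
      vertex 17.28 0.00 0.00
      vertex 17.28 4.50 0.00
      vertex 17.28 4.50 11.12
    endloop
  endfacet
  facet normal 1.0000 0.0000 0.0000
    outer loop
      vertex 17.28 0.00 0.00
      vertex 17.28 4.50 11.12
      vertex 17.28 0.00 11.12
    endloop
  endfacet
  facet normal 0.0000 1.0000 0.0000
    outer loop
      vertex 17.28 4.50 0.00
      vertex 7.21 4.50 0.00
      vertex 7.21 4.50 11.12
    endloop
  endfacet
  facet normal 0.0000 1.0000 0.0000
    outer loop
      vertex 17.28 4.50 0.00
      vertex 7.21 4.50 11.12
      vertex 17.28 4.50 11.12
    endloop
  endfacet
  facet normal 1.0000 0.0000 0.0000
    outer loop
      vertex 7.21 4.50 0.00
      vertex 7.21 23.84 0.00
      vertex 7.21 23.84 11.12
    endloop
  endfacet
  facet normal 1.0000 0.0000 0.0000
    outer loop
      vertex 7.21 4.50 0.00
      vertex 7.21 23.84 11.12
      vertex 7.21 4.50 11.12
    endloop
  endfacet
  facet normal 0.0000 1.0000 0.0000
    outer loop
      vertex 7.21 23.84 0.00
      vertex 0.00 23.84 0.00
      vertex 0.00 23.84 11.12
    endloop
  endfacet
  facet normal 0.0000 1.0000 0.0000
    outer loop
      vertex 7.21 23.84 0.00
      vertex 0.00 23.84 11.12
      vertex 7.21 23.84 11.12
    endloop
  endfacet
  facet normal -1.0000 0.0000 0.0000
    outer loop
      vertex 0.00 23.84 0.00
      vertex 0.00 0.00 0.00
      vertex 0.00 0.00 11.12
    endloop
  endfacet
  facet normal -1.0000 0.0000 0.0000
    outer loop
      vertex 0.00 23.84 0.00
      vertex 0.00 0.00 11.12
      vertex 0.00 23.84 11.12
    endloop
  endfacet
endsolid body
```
; perimeter-only toolpath
G21 ; units = mm
G90 ; absolute positioning
G28 ; home
; layer 1
G0 Z1.59
G0 X0.00 Y0.00
G1 X17.28 Y0.00
G1 X17.28 Y4.50
G1 X7.21 Y4.50
G1 X7.21 Y23.84
G1 X0.00 Y23.84
G1 X0.00 Y0.00
; layer 2
G0 Z3.18
G0 X0.00 Y0.00
G1 X17.28 Y0.00
G1 X17.28 Y4.50
G1 X7.21 Y4.50
G1 X7.21 Y23.84
G1 X0.00 Y23.84
G1 X0.00 Y0.00
; layer 3
G0 Z4.77
G0 X0.00 Y0.00
G1 X17.28 Y0.00
G1 X17.28 Y4.50
G1 X7.21 Y4.50
G1 X7.21 Y23.84
G1 X0.00 Y23.84
G1 X0.00 Y0.00
; layer 4
G0 Z6.35
G0 X0.00 Y0.00
G1 X17.28 Y0.00
G1 X17.28 Y4.50
G1 X7.21 Y4.50
G1 X7.21 Y23.84
G1 X0.00 Y23.84
G1 X0.00 Y0.00
; layer 5
G0 Z7.94
G0 X0.00 Y0.00
G1 X17.28 Y0.00
G1 X17.28 Y4.50
G1 X7.21 Y4.50
G1 X7.21 Y23.84
G1 X0.00 Y23.84
G1 X0.00 Y0.00
; layer 6
G0 Z9.53
G0 X0.00 Y0.00
G1 X17.28 Y0.00
G1 X17.28 Y4.50
G1 X7.21 Y4.50
G1 X7.21 Y23.84
G1 X0.00 Y23.84
G1 X0.00 Y0.00
; layer 7
G0 Z11.12
G0 X0.00 Y0.00
G1 X17.28 Y0.00
G1 X17.28 Y4.50
G1 X7.21 Y4.50
G1 X7.21 Y23.84
G1 X0.00 Y23.84
G1 X0.00 Y0.00
M2 ; end

The solid is an L-shaped prism: outer 17.3 × 23.8 mm, arm thicknesses ≈ 4.5 mm (horizontal) and 7.21 mm (vertical), extruded 11.1 mm in z. Slicing at Δz = 1.59 mm — 7 equal slices spanning the solid's height, so layer i sits at z = i·h/7 — gives 7 non-empty perimeters. Each is a 6-segment closed polygon; G0 lifts to the layer z and rapids to the start vertex, then G1 traces the edges.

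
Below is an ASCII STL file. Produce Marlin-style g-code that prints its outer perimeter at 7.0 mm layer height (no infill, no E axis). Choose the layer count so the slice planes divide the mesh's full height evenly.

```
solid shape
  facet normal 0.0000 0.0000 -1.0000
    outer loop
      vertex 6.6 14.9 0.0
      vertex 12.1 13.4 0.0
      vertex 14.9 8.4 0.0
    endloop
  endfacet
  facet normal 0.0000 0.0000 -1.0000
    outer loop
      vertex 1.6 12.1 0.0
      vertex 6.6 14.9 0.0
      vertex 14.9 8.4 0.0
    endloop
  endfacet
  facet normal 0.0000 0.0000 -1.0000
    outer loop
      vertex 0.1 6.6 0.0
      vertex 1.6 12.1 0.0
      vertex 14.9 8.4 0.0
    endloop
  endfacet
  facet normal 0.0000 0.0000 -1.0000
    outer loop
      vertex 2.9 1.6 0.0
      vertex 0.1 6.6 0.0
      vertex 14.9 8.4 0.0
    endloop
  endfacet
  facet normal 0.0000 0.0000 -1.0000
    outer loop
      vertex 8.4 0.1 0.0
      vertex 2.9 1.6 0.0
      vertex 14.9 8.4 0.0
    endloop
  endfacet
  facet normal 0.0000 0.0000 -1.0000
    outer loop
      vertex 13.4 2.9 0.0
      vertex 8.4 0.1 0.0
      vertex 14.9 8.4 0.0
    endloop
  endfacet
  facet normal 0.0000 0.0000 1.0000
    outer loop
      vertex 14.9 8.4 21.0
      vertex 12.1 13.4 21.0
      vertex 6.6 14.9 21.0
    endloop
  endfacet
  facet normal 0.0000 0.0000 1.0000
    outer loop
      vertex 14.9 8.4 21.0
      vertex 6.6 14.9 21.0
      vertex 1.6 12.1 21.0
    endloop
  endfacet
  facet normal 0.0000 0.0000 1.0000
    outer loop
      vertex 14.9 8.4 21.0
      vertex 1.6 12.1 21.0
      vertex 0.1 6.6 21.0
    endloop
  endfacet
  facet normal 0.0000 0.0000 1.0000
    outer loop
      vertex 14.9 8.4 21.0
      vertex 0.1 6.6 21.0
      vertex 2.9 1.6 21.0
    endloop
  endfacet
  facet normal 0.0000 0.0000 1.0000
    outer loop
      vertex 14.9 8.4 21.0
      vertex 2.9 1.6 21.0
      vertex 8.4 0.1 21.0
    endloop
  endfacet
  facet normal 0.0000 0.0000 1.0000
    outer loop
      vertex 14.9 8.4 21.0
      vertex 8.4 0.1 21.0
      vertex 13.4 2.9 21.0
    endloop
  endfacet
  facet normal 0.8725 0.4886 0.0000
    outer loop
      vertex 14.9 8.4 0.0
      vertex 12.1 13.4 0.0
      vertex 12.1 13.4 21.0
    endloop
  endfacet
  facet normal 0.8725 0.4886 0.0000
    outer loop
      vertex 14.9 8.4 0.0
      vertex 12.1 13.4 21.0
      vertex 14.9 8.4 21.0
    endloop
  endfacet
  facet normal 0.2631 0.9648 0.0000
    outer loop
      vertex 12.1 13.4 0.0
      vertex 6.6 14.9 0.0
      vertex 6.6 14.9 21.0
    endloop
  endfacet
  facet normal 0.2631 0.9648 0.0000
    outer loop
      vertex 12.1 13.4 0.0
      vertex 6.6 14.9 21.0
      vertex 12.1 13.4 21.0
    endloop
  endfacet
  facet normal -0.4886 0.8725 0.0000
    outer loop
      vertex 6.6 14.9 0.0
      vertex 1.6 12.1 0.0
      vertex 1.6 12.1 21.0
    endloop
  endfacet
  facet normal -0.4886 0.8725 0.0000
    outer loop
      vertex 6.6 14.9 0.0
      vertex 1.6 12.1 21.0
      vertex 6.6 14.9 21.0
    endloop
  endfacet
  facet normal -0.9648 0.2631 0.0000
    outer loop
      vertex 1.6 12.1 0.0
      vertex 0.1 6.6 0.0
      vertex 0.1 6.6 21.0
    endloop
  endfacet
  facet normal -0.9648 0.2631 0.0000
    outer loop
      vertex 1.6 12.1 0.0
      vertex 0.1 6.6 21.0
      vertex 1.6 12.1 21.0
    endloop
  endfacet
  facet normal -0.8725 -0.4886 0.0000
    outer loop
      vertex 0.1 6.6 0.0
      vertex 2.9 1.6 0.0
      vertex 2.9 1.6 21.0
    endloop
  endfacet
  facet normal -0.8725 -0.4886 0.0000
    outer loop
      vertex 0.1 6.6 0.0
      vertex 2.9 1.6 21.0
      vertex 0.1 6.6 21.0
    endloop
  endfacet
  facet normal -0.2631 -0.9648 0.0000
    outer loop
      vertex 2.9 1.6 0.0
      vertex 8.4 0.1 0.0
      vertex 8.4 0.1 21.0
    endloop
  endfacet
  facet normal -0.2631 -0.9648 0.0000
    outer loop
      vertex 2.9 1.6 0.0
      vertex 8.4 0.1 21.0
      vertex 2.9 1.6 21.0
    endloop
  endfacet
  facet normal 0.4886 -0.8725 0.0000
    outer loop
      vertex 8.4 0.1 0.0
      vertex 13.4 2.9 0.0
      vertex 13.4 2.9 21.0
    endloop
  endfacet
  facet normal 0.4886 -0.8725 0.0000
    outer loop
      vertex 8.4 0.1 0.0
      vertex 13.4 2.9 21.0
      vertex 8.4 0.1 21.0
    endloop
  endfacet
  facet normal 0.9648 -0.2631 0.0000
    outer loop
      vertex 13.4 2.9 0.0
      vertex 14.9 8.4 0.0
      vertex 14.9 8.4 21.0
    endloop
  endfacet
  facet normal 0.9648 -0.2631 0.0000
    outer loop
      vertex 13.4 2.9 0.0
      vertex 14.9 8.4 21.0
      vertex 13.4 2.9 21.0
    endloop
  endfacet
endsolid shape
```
; perimeter-only toolpath
G21 ; units = mm
G90 ; absolute positioning
G28 ; home
; layer 1
G0 Z7.0
G0 X14.9 Y8.4
G1 X12.1 Y13.4
G1 X6.6 Y14.9
G1 X1.6 Y12.1
G1 X0.1 Y6.6
G1 X2.9 Y1.6
G1 X8.4 Y0.1
G1 X13.4 Y2.9
G1 X14.9 Y8.4
; layer 2
G0 Z14.0
G0 X14.9 Y8.4
G1 X12.1 Y13.4
G1 X6.6 Y14.9
G1 X1.6 Y12.1
G1 X0.1 Y6.6
G1 X2.9 Y1.6
G1 X8.4 Y0.1
G1 X13.4 Y2.9
G1 X14.9 Y8.4
; layer 3
G0 Z21.0
G0 X14.9 Y8.4
G1 X12.1 Y13.4
G1 X6.6 Y14.9
G1 X1.6 Y12.1
G1 X0.1 Y6.6
G1 X2.9 Y1.6
G1 X8.4 Y0.1
G1 X13.4 Y2.9
G1 X14.9 Y8.4
M2 ; end

The solid is a regular 8-sided prism (a cylinder approximated with 8 flat sides), circumscribed radius ≈ 7.5 mm, height ≈ 21 mm. Slicing at Δz = 7.0 mm — 3 equal slices spanning the solid's height, so layer i sits at z = i·h/3 — gives 3 non-empty perimeters. Each is a 8-segment closed polygon; G0 lifts to the layer z and rapids to the start vertex, then G1 traces the edges.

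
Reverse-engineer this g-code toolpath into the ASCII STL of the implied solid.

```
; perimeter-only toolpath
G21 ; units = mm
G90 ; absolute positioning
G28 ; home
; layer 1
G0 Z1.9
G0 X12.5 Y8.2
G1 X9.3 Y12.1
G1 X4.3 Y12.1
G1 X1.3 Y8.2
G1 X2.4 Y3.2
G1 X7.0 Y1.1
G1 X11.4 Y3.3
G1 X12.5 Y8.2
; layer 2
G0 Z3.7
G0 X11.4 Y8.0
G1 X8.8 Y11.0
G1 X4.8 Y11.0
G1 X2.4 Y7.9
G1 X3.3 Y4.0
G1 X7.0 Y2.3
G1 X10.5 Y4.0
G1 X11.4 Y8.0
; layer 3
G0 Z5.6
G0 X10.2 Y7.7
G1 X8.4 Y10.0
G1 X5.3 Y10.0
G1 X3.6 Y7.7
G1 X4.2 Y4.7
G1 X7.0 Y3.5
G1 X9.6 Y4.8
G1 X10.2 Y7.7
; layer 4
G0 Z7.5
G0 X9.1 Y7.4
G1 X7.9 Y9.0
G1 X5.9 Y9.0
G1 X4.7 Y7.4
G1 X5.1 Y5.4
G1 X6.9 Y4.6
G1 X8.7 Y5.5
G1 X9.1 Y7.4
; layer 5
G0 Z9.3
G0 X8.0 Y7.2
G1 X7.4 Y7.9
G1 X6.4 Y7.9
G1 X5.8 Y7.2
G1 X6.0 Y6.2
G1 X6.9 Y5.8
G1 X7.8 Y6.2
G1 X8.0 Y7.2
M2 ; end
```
solid part
  facet normal 0.0000 0.0000 -1.0000
    outer loop
      vertex 3.8 13.1 0.0
      vertex 9.8 13.1 0.0
      vertex 13.6 8.5 0.0
    endloop
  endfacet
  facet normal 0.0000 0.0000 -1.0000
    outer loop
      vertex 0.2 8.4 0.0
      vertex 3.8 13.1 0.0
      vertex 13.6 8.5 0.0
    endloop
  endfacet
  facet normal 0.0000 0.0000 -1.0000
    outer loop
      vertex 1.5 2.5 0.0
      vertex 0.2 8.4 0.0
      vertex 13.6 8.5 0.0
    endloop
  endfacet
  facet normal 0.0000 0.0000 -1.0000
    outer loop
      vertex 7.0 0.0 0.0
      vertex 1.5 2.5 0.0
      vertex 13.6 8.5 0.0
    endloop
  endfacet
  facet normal 0.0000 0.0000 -1.0000
    outer loop
      vertex 12.3 2.6 0.0
      vertex 7.0 0.0 0.0
      vertex 13.6 8.5 0.0
    endloop
  endfacet
  facet normal 0.6749 0.5575 0.4834
    outer loop
      vertex 13.6 8.5 0.0
      vertex 9.8 13.1 0.0
      vertex 6.9 6.9 11.2
    endloop
  endfacet
  facet normal 0.0000 0.8749 0.4843
    outer loop
      vertex 9.8 13.1 0.0
      vertex 3.8 13.1 0.0
      vertex 6.9 6.9 11.2
    endloop
  endfacet
  facet normal -0.6937 0.5314 0.4862
    outer loop
      vertex 3.8 13.1 0.0
      vertex 0.2 8.4 0.0
      vertex 6.9 6.9 11.2
    endloop
  endfacet
  facet normal -0.8537 -0.1881 0.4855
    outer loop
      vertex 0.2 8.4 0.0
      vertex 1.5 2.5 0.0
      vertex 6.9 6.9 11.2
    endloop
  endfacet
  facet normal -0.3615 -0.7953 0.4867
    outer loop
      vertex 1.5 2.5 0.0
      vertex 7.0 0.0 0.0
      vertex 6.9 6.9 11.2
    endloop
  endfacet
  facet normal 0.3848 -0.7843 0.4866
    outer loop
      vertex 7.0 0.0 0.0
      vertex 12.3 2.6 0.0
      vertex 6.9 6.9 11.2
    endloop
  endfacet
  facet normal 0.8544 -0.1883 0.4842
    outer loop
      vertex 12.3 2.6 0.0
      vertex 13.6 8.5 0.0
      vertex 6.9 6.9 11.2
    endloop
  endfacet
endsolid part

The G0 Z moves step by Δz≈1.9 mm. The G1 loops shrink linearly with z, so the solid tapers from its base footprint up to z≈11.2. Closing with a flat bottom cap and the tapered top and triangulating gives 12 facets — a regular 7-sided pyramid, base circumscribed radius ≈ 6.9 mm, apex at z ≈ 11.2 mm.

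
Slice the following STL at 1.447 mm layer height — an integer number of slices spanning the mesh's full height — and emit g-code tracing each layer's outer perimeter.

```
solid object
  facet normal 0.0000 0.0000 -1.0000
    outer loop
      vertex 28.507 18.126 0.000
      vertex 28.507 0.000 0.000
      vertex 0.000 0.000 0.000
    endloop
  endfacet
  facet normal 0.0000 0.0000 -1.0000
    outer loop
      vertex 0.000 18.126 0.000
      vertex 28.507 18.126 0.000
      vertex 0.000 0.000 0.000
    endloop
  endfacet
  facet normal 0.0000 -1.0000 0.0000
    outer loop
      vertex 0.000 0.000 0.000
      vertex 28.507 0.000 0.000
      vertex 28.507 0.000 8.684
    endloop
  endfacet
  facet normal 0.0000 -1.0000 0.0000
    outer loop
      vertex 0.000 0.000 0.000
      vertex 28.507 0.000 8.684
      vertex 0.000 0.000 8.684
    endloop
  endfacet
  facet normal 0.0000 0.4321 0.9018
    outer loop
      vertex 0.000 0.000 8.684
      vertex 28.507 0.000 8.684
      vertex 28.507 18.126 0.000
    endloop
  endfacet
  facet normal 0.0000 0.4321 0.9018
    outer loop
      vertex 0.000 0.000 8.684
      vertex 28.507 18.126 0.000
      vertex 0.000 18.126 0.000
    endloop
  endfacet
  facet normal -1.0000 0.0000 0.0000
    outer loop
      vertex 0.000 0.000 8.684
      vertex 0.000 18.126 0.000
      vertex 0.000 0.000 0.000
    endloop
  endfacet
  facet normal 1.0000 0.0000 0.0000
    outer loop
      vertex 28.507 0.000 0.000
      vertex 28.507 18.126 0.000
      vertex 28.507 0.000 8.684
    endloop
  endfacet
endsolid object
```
; perimeter-only toolpath
G21 ; units = mm
G90 ; absolute positioning
G28 ; home
; layer 1
G0 Z1.447
G0 X0.000 Y0.000
G1 X28.507 Y0.000
G1 X28.507 Y15.105
G1 X0.000 Y15.105
G1 X0.000 Y0.000
; layer 2
G0 Z2.895
G0 X0.000 Y0.000
G1 X28.507 Y0.000
G1 X28.507 Y12.084
G1 X0.000 Y12.084
G1 X0.000 Y0.000
; layer 3
G0 Z4.342
G0 X0.000 Y0.000
G1 X28.507 Y0.000
G1 X28.507 Y9.063
G1 X0.000 Y9.063
G1 X0.000 Y0.000
; layer 4
G0 Z5.789
G0 X0.000 Y0.000
G1 X28.507 Y0.000
G1 X28.507 Y6.042
G1 X0.000 Y6.042
G1 X0.000 Y0.000
; layer 5
G0 Z7.237
G0 X0.000 Y0.000
G1 X28.507 Y0.000
G1 X28.507 Y3.021
G1 X0.000 Y3.021
G1 X0.000 Y0.000
M2 ; end

The solid is a wedge (ramp): 28.5 × 18.1 mm base, rising to 8.68 mm along the y=0 edge and sloping linearly to z=0 at y=18.1. Slicing at Δz = 1.447 mm — 6 equal slices spanning the solid's height, so layer i sits at z = i·h/6 — gives 5 non-empty perimeters. Each is a 4-segment closed polygon; G0 lifts to the layer z and rapids to the start vertex, then G1 traces the edges. The cross-section shrinks linearly with z (the slice at the apex is degenerate and omitted).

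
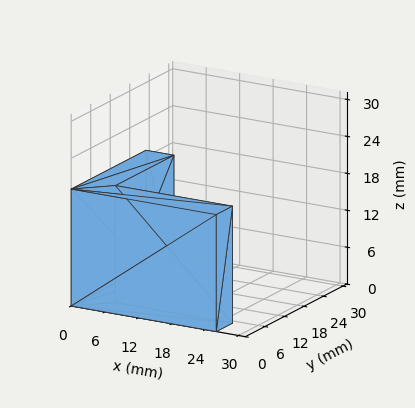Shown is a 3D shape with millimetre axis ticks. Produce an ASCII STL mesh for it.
Reading the render: the shape is an L-shaped prism: outer 26 × 23 mm, arm thicknesses ≈ 5 mm (horizontal) and 5 mm (vertical), extruded 19 mm in z (dimensions read to the nearest mm from the axis ticks). For the STL, each face is triangulated and given an outward normal.

solid part
  facet normal 0.0000 0.0000 -1.0000
    outer loop
      vertex 26.0 5.0 0.0
      vertex 26.0 0.0 0.0
      vertex 0.0 0.0 0.0
    endloop
  endfacet
  facet normal 0.0000 0.0000 -1.0000
    outer loop
      vertex 5.0 5.0 0.0
      vertex 26.0 5.0 0.0
      vertex 0.0 0.0 0.0
    endloop
  endfacet
  facet normal 0.0000 0.0000 -1.0000
    outer loop
      vertex 5.0 23.0 0.0
      vertex 5.0 5.0 0.0
      vertex 0.0 0.0 0.0
    endloop
  endfacet
  facet normal 0.0000 0.0000 -1.0000
    outer loop
      vertex 0.0 23.0 0.0
      vertex 5.0 23.0 0.0
      vertex 0.0 0.0 0.0
    endloop
  endfacet
  facet normal 0.0000 0.0000 1.0000
    outer loop
      vertex 0.0 0.0 19.0
      vertex 26.0 0.0 19.0
      vertex 26.0 5.0 19.0
    endloop
  endfacet
  facet normal 0.0000 0.0000 1.0000
    outer loop
      vertex 0.0 0.0 19.0
      vertex 26.0 5.0 19.0
      vertex 5.0 5.0 19.0
    endloop
  endfacet
  facet normal 0.0000 0.0000 1.0000
    outer loop
      vertex 0.0 0.0 19.0
      vertex 5.0 5.0 19.0
      vertex 5.0 23.0 19.0
    endloop
  endfacet
  facet normal 0.0000 0.0000 1.0000
    outer loop
      vertex 0.0 0.0 19.0
      vertex 5.0 23.0 19.0
      vertex 0.0 23.0 19.0
    endloop
  endfacet
  facet normal 0.0000 -1.0000 0.0000
    outer loop
      vertex 0.0 0.0 0.0
      vertex 26.0 0.0 0.0
      vertex 26.0 0.0 19.0
    endloop
  endfacet
  facet normal 0.0000 -1.0000 0.0000
    outer loop
      vertex 0.0 0.0 0.0
      vertex 26.0 0.0 19.0
      vertex 0.0 0.0 19.0
    endloop
  endfacet
  facet normal 1.0000 0.0000 0.0000
    outer loop
      vertex 26.0 0.0 0.0
      vertex 26.0 5.0 0.0
      vertex 26.0 5.0 19.0
    endloop
  endfacet
  facet normal 1.0000 0.0000 0.0000
    outer loop
      vertex 26.0 0.0 0.0
      vertex 26.0 5.0 19.0
      vertex 26.0 0.0 19.0
    endloop
  endfacet
  facet normal 0.0000 1.0000 0.0000
    outer loop
      vertex 26.0 5.0 0.0
      vertex 5.0 5.0 0.0
      vertex 5.0 5.0 19.0
    endloop
  endfacet
  facet normal 0.0000 1.0000 0.0000
    outer loop
      vertex 26.0 5.0 0.0
      vertex 5.0 5.0 19.0
      vertex 26.0 5.0 19.0
    endloop
  endfacet
  facet normal 1.0000 0.0000 0.0000
    outer loop
      vertex 5.0 5.0 0.0
      vertex 5.0 23.0 0.0
      vertex 5.0 23.0 19.0
    endloop
  endfacet
  facet normal 1.0000 0.0000 0.0000
    outer loop
      vertex 5.0 5.0 0.0
      vertex 5.0 23.0 19.0
      vertex 5.0 5.0 19.0
    endloop
  endfacet
  facet normal 0.0000 1.0000 0.0000
    outer loop
      vertex 5.0 23.0 0.0
      vertex 0.0 23.0 0.0
      vertex 0.0 23.0 19.0
    endloop
  endfacet
  facet normal 0.0000 1.0000 0.0000
    outer loop
      vertex 5.0 23.0 0.0
      vertex 0.0 23.0 19.0
      vertex 5.0 23.0 19.0
    endloop
  endfacet
  facet normal -1.0000 0.0000 0.0000
    outer loop
      vertex 0.0 23.0 0.0
      vertex 0.0 0.0 0.0
      vertex 0.0 0.0 19.0
    endloop
  endfacet
  facet normal -1.0000 0.0000 0.0000
    outer loop
      vertex 0.0 23.0 0.0
      vertex 0.0 0.0 19.0
      vertex 0.0 23.0 19.0
    endloop
  endfacet
endsolid part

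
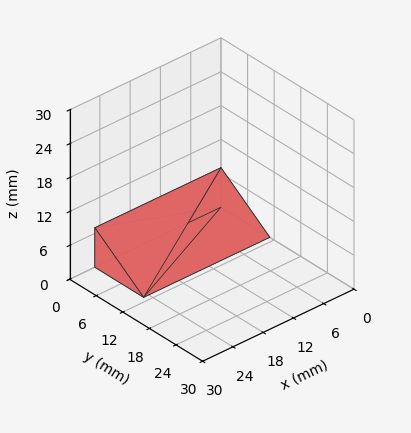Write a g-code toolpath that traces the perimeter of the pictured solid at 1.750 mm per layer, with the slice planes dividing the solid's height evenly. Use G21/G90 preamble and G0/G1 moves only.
Reading the render: the shape is a wedge (ramp): 25 × 11 mm base, rising to 7 mm along the y=0 edge and sloping linearly to z=0 at y=11 (dimensions read to the nearest mm from the axis ticks). For the g-code, the solid's height is divided into equal slices at the stated Δz and each level perimeter traced with G1 moves after a G0 lift.

; perimeter-only toolpath
G21 ; units = mm
G90 ; absolute positioning
G28 ; home
; layer 1
G0 Z1.750
G0 X0.000 Y0.000
G1 X25.000 Y0.000
G1 X25.000 Y8.250
G1 X0.000 Y8.250
G1 X0.000 Y0.000
; layer 2
G0 Z3.500
G0 X0.000 Y0.000
G1 X25.000 Y0.000
G1 X25.000 Y5.500
G1 X0.000 Y5.500
G1 X0.000 Y0.000
; layer 3
G0 Z5.250
G0 X0.000 Y0.000
G1 X25.000 Y0.000
G1 X25.000 Y2.750
G1 X0.000 Y2.750
G1 X0.000 Y0.000
M2 ; end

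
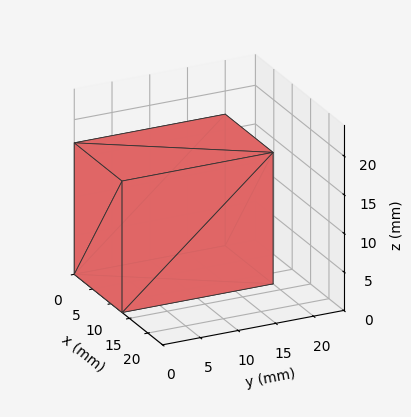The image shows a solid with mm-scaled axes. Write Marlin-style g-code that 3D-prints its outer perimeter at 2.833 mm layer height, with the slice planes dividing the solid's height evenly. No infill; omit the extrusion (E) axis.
Reading the render: the shape is a rectangular box, roughly 13 × 20 mm footprint and 17 mm tall (dimensions read to the nearest mm from the axis ticks). For the g-code, the solid's height is divided into equal slices at the stated Δz and each level perimeter traced with G1 moves after a G0 lift.

; perimeter-only toolpath
G21 ; units = mm
G90 ; absolute positioning
G28 ; home
; layer 1
G0 Z2.833
G0 X0.000 Y0.000
G1 X13.000 Y0.000
G1 X13.000 Y20.000
G1 X0.000 Y20.000
G1 X0.000 Y0.000
; layer 2
G0 Z5.667
G0 X0.000 Y0.000
G1 X13.000 Y0.000
G1 X13.000 Y20.000
G1 X0.000 Y20.000
G1 X0.000 Y0.000
; layer 3
G0 Z8.500
G0 X0.000 Y0.000
G1 X13.000 Y0.000
G1 X13.000 Y20.000
G1 X0.000 Y20.000
G1 X0.000 Y0.000
; layer 4
G0 Z11.333
G0 X0.000 Y0.000
G1 X13.000 Y0.000
G1 X13.000 Y20.000
G1 X0.000 Y20.000
G1 X0.000 Y0.000
; layer 5
G0 Z14.167
G0 X0.000 Y0.000
G1 X13.000 Y0.000
G1 X13.000 Y20.000
G1 X0.000 Y20.000
G1 X0.000 Y0.000
; layer 6
G0 Z17.000
G0 X0.000 Y0.000
G1 X13.000 Y0.000
G1 X13.000 Y20.000
G1 X0.000 Y20.000
G1 X0.000 Y0.000
M2 ; end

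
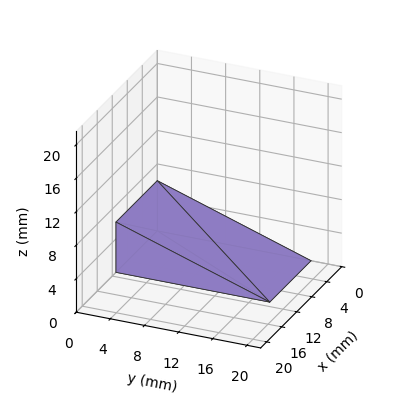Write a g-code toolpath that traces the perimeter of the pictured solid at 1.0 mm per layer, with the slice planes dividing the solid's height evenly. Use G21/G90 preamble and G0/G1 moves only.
Reading the render: the shape is a wedge (ramp): 11 × 18 mm base, rising to 6 mm along the y=0 edge and sloping linearly to z=0 at y=18 (dimensions read to the nearest mm from the axis ticks). For the g-code, the solid's height is divided into equal slices at the stated Δz and each level perimeter traced with G1 moves after a G0 lift.

; perimeter-only toolpath
G21 ; units = mm
G90 ; absolute positioning
G28 ; home
; layer 1
G0 Z1.0
G0 X0.0 Y0.0
G1 X11.0 Y0.0
G1 X11.0 Y15.0
G1 X0.0 Y15.0
G1 X0.0 Y0.0
; layer 2
G0 Z2.0
G0 X0.0 Y0.0
G1 X11.0 Y0.0
G1 X11.0 Y12.0
G1 X0.0 Y12.0
G1 X0.0 Y0.0
; layer 3
G0 Z3.0
G0 X0.0 Y0.0
G1 X11.0 Y0.0
G1 X11.0 Y9.0
G1 X0.0 Y9.0
G1 X0.0 Y0.0
; layer 4
G0 Z4.0
G0 X0.0 Y0.0
G1 X11.0 Y0.0
G1 X11.0 Y6.0
G1 X0.0 Y6.0
G1 X0.0 Y0.0
; layer 5
G0 Z5.0
G0 X0.0 Y0.0
G1 X11.0 Y0.0
G1 X11.0 Y3.0
G1 X0.0 Y3.0
G1 X0.0 Y0.0
M2 ; end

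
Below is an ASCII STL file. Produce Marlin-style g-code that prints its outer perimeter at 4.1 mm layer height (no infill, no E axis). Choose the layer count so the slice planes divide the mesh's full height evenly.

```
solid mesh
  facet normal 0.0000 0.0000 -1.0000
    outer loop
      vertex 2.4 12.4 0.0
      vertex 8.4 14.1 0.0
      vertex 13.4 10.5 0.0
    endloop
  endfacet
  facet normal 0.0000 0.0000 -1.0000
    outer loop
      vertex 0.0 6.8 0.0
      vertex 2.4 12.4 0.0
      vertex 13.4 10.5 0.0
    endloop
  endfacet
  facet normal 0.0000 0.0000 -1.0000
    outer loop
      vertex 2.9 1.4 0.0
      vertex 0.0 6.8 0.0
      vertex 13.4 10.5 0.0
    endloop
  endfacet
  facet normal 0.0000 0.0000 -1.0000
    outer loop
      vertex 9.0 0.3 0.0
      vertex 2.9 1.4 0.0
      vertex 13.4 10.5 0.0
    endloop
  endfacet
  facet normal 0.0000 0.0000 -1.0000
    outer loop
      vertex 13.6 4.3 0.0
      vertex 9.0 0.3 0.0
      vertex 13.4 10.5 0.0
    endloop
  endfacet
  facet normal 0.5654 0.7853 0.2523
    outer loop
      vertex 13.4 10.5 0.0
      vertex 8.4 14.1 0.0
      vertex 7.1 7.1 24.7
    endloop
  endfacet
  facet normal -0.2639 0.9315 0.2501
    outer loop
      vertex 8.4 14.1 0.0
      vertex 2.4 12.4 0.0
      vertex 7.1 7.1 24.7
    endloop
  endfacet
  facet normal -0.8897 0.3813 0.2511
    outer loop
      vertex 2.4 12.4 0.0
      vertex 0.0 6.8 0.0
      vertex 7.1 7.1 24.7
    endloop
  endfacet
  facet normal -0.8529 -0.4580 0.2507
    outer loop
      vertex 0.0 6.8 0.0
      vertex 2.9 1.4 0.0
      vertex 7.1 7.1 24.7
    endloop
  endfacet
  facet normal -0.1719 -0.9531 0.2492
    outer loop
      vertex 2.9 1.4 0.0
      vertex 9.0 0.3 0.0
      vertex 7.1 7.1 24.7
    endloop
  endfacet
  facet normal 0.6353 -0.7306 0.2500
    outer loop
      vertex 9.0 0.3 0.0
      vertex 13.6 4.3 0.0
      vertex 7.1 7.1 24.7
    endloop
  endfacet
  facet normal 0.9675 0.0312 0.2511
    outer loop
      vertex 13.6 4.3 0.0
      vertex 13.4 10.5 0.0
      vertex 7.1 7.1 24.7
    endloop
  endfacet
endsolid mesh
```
; perimeter-only toolpath
G21 ; units = mm
G90 ; absolute positioning
G28 ; home
; layer 1
G0 Z4.1
G0 X12.4 Y9.9
G1 X8.2 Y12.9
G1 X3.2 Y11.5
G1 X1.2 Y6.8
G1 X3.6 Y2.3
G1 X8.7 Y1.4
G1 X12.5 Y4.8
G1 X12.4 Y9.9
; layer 2
G0 Z8.2
G0 X11.3 Y9.4
G1 X8.0 Y11.8
G1 X4.0 Y10.6
G1 X2.4 Y6.9
G1 X4.3 Y3.3
G1 X8.4 Y2.6
G1 X11.4 Y5.2
G1 X11.3 Y9.4
; layer 3
G0 Z12.3
G0 X10.2 Y8.8
G1 X7.8 Y10.6
G1 X4.8 Y9.8
G1 X3.5 Y6.9
G1 X5.0 Y4.2
G1 X8.1 Y3.7
G1 X10.3 Y5.7
G1 X10.2 Y8.8
; layer 4
G0 Z16.5
G0 X9.2 Y8.2
G1 X7.5 Y9.4
G1 X5.5 Y8.9
G1 X4.7 Y7.0
G1 X5.7 Y5.2
G1 X7.7 Y4.8
G1 X9.3 Y6.2
G1 X9.2 Y8.2
; layer 5
G0 Z20.6
G0 X8.2 Y7.7
G1 X7.3 Y8.3
G1 X6.3 Y8.0
G1 X5.9 Y7.0
G1 X6.4 Y6.1
G1 X7.4 Y6.0
G1 X8.2 Y6.6
G1 X8.2 Y7.7
M2 ; end

The solid is a regular 7-sided pyramid, base circumscribed radius ≈ 7.1 mm, apex at z ≈ 24.7 mm. Slicing at Δz = 4.1 mm — 6 equal slices spanning the solid's height, so layer i sits at z = i·h/6 — gives 5 non-empty perimeters. Each is a 7-segment closed polygon; G0 lifts to the layer z and rapids to the start vertex, then G1 traces the edges. The cross-section shrinks linearly with z (the slice at the apex is degenerate and omitted).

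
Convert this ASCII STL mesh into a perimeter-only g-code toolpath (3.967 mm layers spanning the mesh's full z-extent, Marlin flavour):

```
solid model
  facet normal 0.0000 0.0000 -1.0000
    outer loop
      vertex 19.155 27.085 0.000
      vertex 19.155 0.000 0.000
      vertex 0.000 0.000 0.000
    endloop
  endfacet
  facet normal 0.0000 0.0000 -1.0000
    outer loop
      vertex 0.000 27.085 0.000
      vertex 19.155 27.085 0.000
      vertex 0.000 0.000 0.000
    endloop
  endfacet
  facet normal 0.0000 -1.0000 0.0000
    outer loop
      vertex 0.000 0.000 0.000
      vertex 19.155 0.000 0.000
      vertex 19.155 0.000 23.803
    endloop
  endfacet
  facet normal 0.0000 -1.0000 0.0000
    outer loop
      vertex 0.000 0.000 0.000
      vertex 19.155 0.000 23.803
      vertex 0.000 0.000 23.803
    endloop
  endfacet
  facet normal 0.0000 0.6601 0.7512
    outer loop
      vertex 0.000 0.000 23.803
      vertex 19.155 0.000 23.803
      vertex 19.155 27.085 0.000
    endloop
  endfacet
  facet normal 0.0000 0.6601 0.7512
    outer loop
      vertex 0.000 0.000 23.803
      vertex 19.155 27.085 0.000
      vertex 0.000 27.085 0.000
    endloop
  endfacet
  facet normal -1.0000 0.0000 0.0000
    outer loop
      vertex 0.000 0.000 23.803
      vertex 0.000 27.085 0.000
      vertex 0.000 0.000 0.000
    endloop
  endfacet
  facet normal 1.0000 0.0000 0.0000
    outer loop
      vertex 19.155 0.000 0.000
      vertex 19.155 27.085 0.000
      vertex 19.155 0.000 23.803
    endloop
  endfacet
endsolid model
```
; perimeter-only toolpath
G21 ; units = mm
G90 ; absolute positioning
G28 ; home
; layer 1
G0 Z3.967
G0 X0.000 Y0.000
G1 X19.155 Y0.000
G1 X19.155 Y22.571
G1 X0.000 Y22.571
G1 X0.000 Y0.000
; layer 2
G0 Z7.934
G0 X0.000 Y0.000
G1 X19.155 Y0.000
G1 X19.155 Y18.057
G1 X0.000 Y18.057
G1 X0.000 Y0.000
; layer 3
G0 Z11.902
G0 X0.000 Y0.000
G1 X19.155 Y0.000
G1 X19.155 Y13.543
G1 X0.000 Y13.543
G1 X0.000 Y0.000
; layer 4
G0 Z15.869
G0 X0.000 Y0.000
G1 X19.155 Y0.000
G1 X19.155 Y9.028
G1 X0.000 Y9.028
G1 X0.000 Y0.000
; layer 5
G0 Z19.836
G0 X0.000 Y0.000
G1 X19.155 Y0.000
G1 X19.155 Y4.514
G1 X0.000 Y4.514
G1 X0.000 Y0.000
M2 ; end

The solid is a wedge (ramp): 19.2 × 27.1 mm base, rising to 23.8 mm along the y=0 edge and sloping linearly to z=0 at y=27.1. Slicing at Δz = 3.967 mm — 6 equal slices spanning the solid's height, so layer i sits at z = i·h/6 — gives 5 non-empty perimeters. Each is a 4-segment closed polygon; G0 lifts to the layer z and rapids to the start vertex, then G1 traces the edges. The cross-section shrinks linearly with z (the slice at the apex is degenerate and omitted).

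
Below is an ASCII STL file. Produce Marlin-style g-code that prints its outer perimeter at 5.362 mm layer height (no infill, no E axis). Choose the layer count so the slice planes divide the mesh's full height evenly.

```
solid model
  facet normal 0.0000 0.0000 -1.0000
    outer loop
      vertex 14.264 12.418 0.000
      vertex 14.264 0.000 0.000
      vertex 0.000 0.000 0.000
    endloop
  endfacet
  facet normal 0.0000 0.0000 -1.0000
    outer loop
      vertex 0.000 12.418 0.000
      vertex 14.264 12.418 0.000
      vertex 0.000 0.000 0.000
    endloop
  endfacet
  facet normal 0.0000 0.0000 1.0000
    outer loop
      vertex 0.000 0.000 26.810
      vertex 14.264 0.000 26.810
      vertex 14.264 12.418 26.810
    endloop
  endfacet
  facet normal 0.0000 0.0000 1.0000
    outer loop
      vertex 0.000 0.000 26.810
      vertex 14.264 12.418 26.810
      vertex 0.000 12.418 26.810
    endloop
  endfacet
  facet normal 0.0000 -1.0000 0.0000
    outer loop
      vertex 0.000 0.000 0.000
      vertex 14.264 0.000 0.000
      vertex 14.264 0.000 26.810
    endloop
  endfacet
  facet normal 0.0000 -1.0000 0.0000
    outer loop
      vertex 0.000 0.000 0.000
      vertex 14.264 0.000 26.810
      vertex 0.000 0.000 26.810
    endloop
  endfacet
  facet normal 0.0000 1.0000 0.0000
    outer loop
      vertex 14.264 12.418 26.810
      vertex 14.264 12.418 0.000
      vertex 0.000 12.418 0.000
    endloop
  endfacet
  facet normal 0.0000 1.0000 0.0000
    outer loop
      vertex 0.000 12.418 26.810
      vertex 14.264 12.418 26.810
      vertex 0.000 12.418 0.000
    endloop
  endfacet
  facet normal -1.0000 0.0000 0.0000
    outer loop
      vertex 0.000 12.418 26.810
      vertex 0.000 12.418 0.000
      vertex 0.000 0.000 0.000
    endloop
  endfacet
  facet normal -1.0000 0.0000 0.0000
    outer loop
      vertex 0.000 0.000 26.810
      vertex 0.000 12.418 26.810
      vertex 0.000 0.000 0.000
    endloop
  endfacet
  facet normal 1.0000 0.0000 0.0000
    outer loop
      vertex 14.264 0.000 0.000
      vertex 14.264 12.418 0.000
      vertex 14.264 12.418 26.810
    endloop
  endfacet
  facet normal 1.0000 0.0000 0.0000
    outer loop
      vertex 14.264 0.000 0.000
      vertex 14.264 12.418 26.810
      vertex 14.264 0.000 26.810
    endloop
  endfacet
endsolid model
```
; perimeter-only toolpath
G21 ; units = mm
G90 ; absolute positioning
G28 ; home
; layer 1
G0 Z5.362
G0 X0.000 Y0.000
G1 X14.264 Y0.000
G1 X14.264 Y12.418
G1 X0.000 Y12.418
G1 X0.000 Y0.000
; layer 2
G0 Z10.724
G0 X0.000 Y0.000
G1 X14.264 Y0.000
G1 X14.264 Y12.418
G1 X0.000 Y12.418
G1 X0.000 Y0.000
; layer 3
G0 Z16.086
G0 X0.000 Y0.000
G1 X14.264 Y0.000
G1 X14.264 Y12.418
G1 X0.000 Y12.418
G1 X0.000 Y0.000
; layer 4
G0 Z21.448
G0 X0.000 Y0.000
G1 X14.264 Y0.000
G1 X14.264 Y12.418
G1 X0.000 Y12.418
G1 X0.000 Y0.000
; layer 5
G0 Z26.810
G0 X0.000 Y0.000
G1 X14.264 Y0.000
G1 X14.264 Y12.418
G1 X0.000 Y12.418
G1 X0.000 Y0.000
M2 ; end

The solid is a rectangular box, roughly 14.3 × 12.4 mm footprint and 26.8 mm tall. Slicing at Δz = 5.362 mm — 5 equal slices spanning the solid's height, so layer i sits at z = i·h/5 — gives 5 non-empty perimeters. Each is a 4-segment closed polygon; G0 lifts to the layer z and rapids to the start vertex, then G1 traces the edges.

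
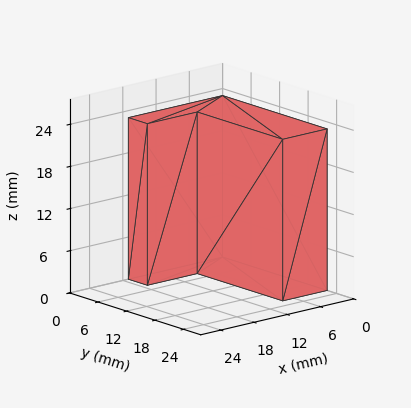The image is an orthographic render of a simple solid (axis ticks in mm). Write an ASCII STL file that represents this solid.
Reading the render: the shape is an L-shaped prism: outer 17 × 22 mm, arm thicknesses ≈ 4 mm (horizontal) and 8 mm (vertical), extruded 23 mm in z (dimensions read to the nearest mm from the axis ticks). For the STL, each face is triangulated and given an outward normal.

solid part
  facet normal 0.0000 0.0000 -1.0000
    outer loop
      vertex 17.00 4.00 0.00
      vertex 17.00 0.00 0.00
      vertex 0.00 0.00 0.00
    endloop
  endfacet
  facet normal 0.0000 0.0000 -1.0000
    outer loop
      vertex 8.00 4.00 0.00
      vertex 17.00 4.00 0.00
      vertex 0.00 0.00 0.00
    endloop
  endfacet
  facet normal 0.0000 0.0000 -1.0000
    outer loop
      vertex 8.00 22.00 0.00
      vertex 8.00 4.00 0.00
      vertex 0.00 0.00 0.00
    endloop
  endfacet
  facet normal 0.0000 0.0000 -1.0000
    outer loop
      vertex 0.00 22.00 0.00
      vertex 8.00 22.00 0.00
      vertex 0.00 0.00 0.00
    endloop
  endfacet
  facet normal 0.0000 0.0000 1.0000
    outer loop
      vertex 0.00 0.00 23.00
      vertex 17.00 0.00 23.00
      vertex 17.00 4.00 23.00
    endloop
  endfacet
  facet normal 0.0000 0.0000 1.0000
    outer loop
      vertex 0.00 0.00 23.00
      vertex 17.00 4.00 23.00
      vertex 8.00 4.00 23.00
    endloop
  endfacet
  facet normal 0.0000 0.0000 1.0000
    outer loop
      vertex 0.00 0.00 23.00
      vertex 8.00 4.00 23.00
      vertex 8.00 22.00 23.00
    endloop
  endfacet
  facet normal 0.0000 0.0000 1.0000
    outer loop
      vertex 0.00 0.00 23.00
      vertex 8.00 22.00 23.00
      vertex 0.00 22.00 23.00
    endloop
  endfacet
  facet normal 0.0000 -1.0000 0.0000
    outer loop
      vertex 0.00 0.00 0.00
      vertex 17.00 0.00 0.00
      vertex 17.00 0.00 23.00
    endloop
  endfacet
  facet normal 0.0000 -1.0000 0.0000
    outer loop
      vertex 0.00 0.00 0.00
      vertex 17.00 0.00 23.00
      vertex 0.00 0.00 23.00
    endloop
  endfacet
  facet normal 1.0000 0.0000 0.0000
    outer loop
      vertex 17.00 0.00 0.00
      vertex 17.00 4.00 0.00
      vertex 17.00 4.00 23.00
    endloop
  endfacet
  facet normal 1.0000 0.0000 0.0000
    outer loop
      vertex 17.00 0.00 0.00
      vertex 17.00 4.00 23.00
      vertex 17.00 0.00 23.00
    endloop
  endfacet
  facet normal 0.0000 1.0000 0.0000
    outer loop
      vertex 17.00 4.00 0.00
      vertex 8.00 4.00 0.00
      vertex 8.00 4.00 23.00
    endloop
  endfacet
  facet normal 0.0000 1.0000 0.0000
    outer loop
      vertex 17.00 4.00 0.00
      vertex 8.00 4.00 23.00
      vertex 17.00 4.00 23.00
    endloop
  endfacet
  facet normal 1.0000 0.0000 0.0000
    outer loop
      vertex 8.00 4.00 0.00
      vertex 8.00 22.00 0.00
      vertex 8.00 22.00 23.00
    endloop
  endfacet
  facet normal 1.0000 0.0000 0.0000
    outer loop
      vertex 8.00 4.00 0.00
      vertex 8.00 22.00 23.00
      vertex 8.00 4.00 23.00
    endloop
  endfacet
  facet normal 0.0000 1.0000 0.0000
    outer loop
      vertex 8.00 22.00 0.00
      vertex 0.00 22.00 0.00
      vertex 0.00 22.00 23.00
    endloop
  endfacet
  facet normal 0.0000 1.0000 0.0000
    outer loop
      vertex 8.00 22.00 0.00
      vertex 0.00 22.00 23.00
      vertex 8.00 22.00 23.00
    endloop
  endfacet
  facet normal -1.0000 0.0000 0.0000
    outer loop
      vertex 0.00 22.00 0.00
      vertex 0.00 0.00 0.00
      vertex 0.00 0.00 23.00
    endloop
  endfacet
  facet normal -1.0000 0.0000 0.0000
    outer loop
      vertex 0.00 22.00 0.00
      vertex 0.00 0.00 23.00
      vertex 0.00 22.00 23.00
    endloop
  endfacet
endsolid part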